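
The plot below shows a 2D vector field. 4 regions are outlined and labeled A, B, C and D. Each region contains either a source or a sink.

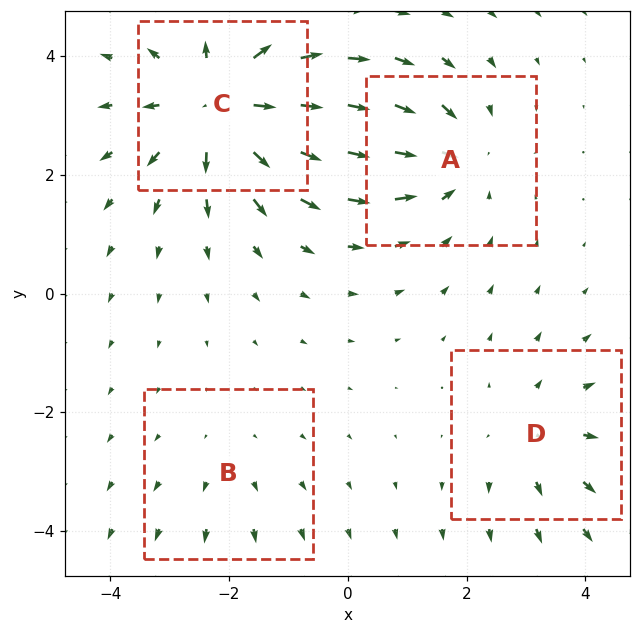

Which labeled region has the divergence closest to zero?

B

Divergence at each region's feature centre — A: about -4, B: about +2, C: about +6, D: about +3. Region B is closest to zero.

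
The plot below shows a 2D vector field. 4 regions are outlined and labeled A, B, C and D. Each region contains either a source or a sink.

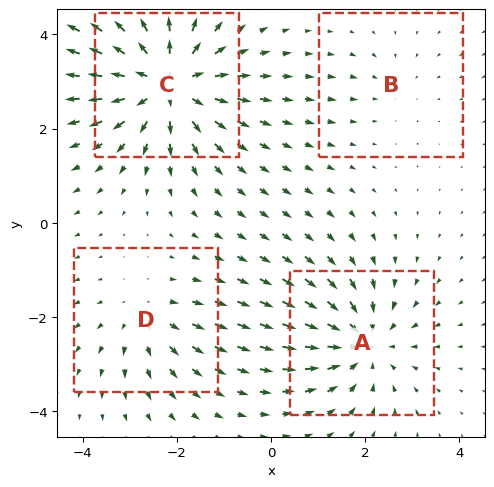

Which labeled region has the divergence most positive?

C

Divergence at each region's feature centre — A: about -5, B: about -2, C: about +7, D: about +3. Region C is most positive.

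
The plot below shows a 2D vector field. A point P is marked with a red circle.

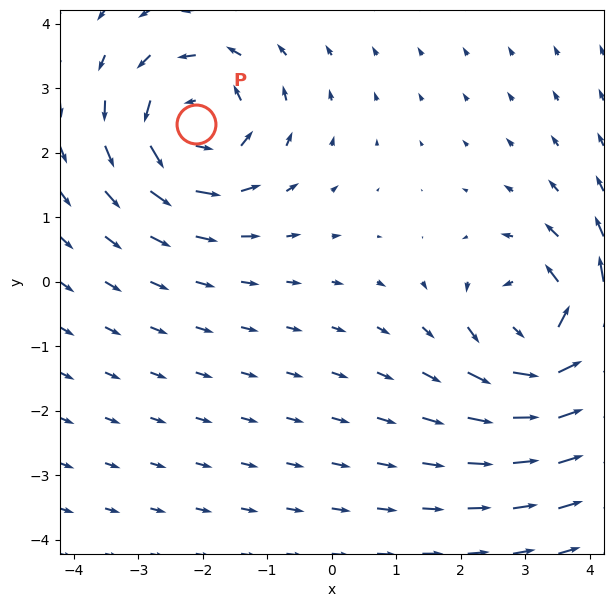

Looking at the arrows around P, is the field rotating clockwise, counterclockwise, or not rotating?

Near P at (-2.1, 2.5) the arrows circulate counterclockwise. The curl (z-component) there is about +4; positive curl means counterclockwise rotation.

counterclockwise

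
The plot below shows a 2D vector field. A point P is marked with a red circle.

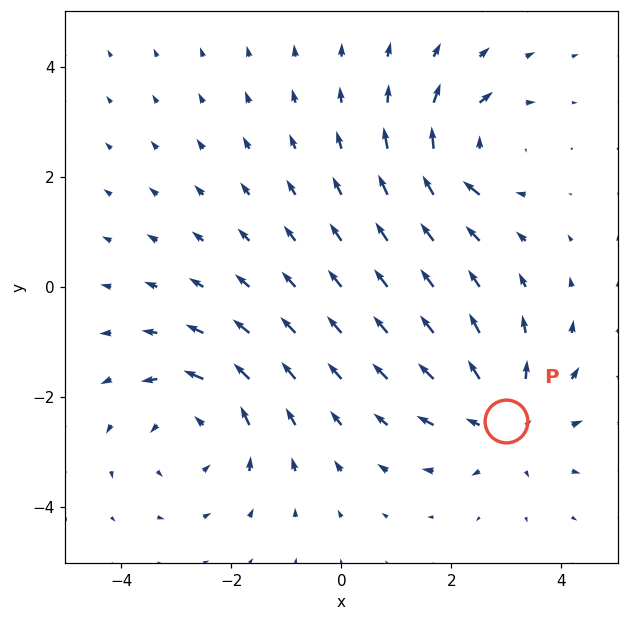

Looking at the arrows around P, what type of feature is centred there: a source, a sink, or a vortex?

source

At P (3.0, -2.4) the arrows spread outward. Divergence about +4, curl ≈0 — positive divergence with near-zero curl is a source.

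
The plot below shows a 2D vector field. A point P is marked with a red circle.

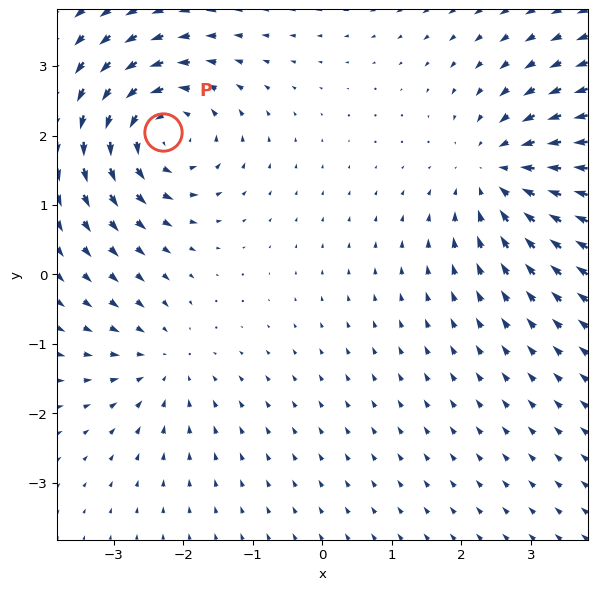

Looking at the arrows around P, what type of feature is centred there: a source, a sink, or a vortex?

vortex

At P (-2.3, 2.0) the arrows circulate counterclockwise. Divergence ≈0, curl about +6 — near-zero divergence with nonzero curl is a vortex.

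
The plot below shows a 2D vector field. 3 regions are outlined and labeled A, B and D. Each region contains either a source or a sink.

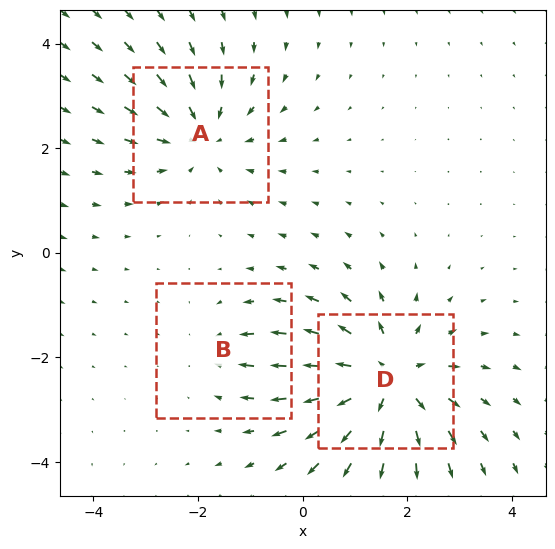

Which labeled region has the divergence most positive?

D

Divergence at each region's feature centre — A: about -3, B: about -2, D: about +5. Region D is most positive.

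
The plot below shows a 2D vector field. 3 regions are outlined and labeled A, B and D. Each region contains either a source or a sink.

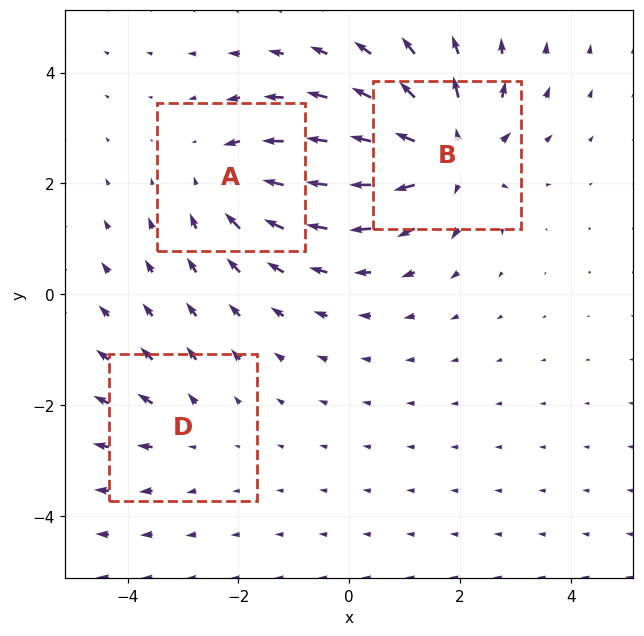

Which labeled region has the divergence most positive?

B

Divergence at each region's feature centre — A: about -3, B: about +5, D: about +2. Region B is most positive.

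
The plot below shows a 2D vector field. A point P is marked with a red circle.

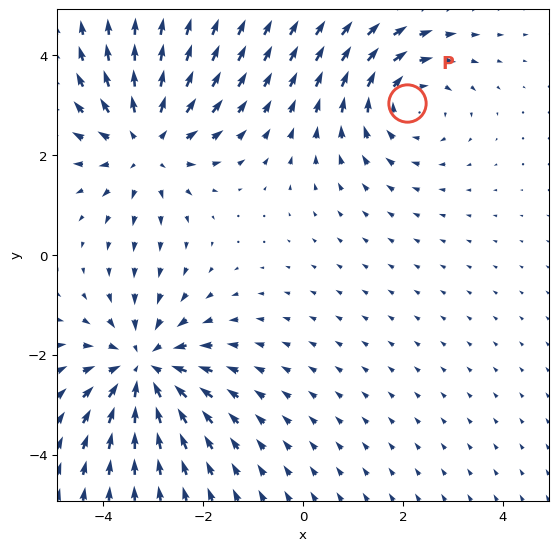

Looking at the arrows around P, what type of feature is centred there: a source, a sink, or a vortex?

At P (2.1, 3.0) the arrows circulate clockwise. Divergence ≈0, curl about -3 — near-zero divergence with nonzero curl is a vortex.

vortex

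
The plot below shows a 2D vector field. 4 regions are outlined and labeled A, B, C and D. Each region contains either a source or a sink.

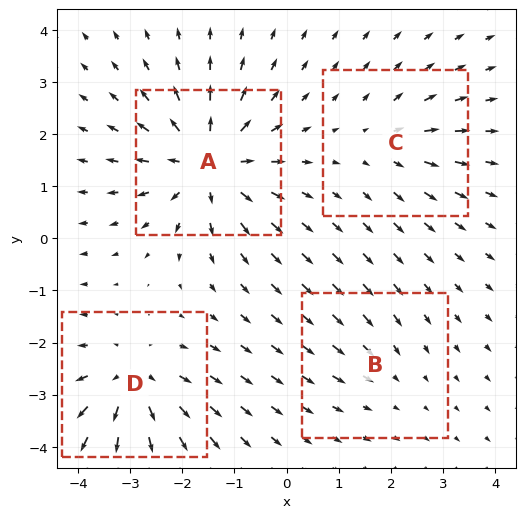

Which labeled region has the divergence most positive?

Divergence at each region's feature centre — A: about +7, B: about -2, C: about +3, D: about +5. Region A is most positive.

A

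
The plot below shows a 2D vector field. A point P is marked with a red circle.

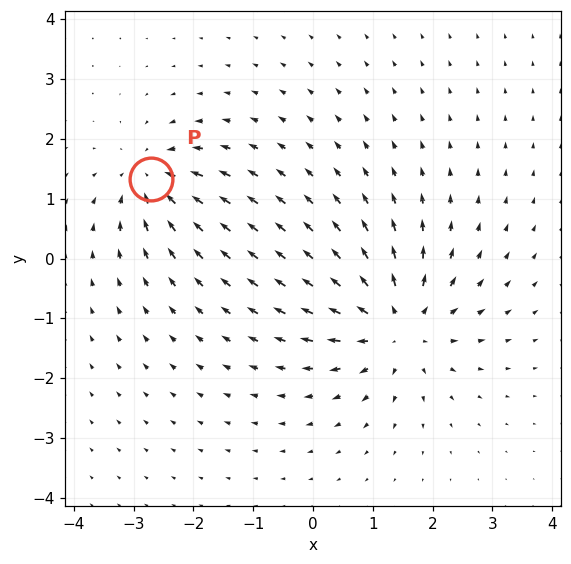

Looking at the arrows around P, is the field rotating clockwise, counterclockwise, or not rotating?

Near P at (-2.7, 1.3) the arrows show no circulation. The curl there is ≈0.

not rotating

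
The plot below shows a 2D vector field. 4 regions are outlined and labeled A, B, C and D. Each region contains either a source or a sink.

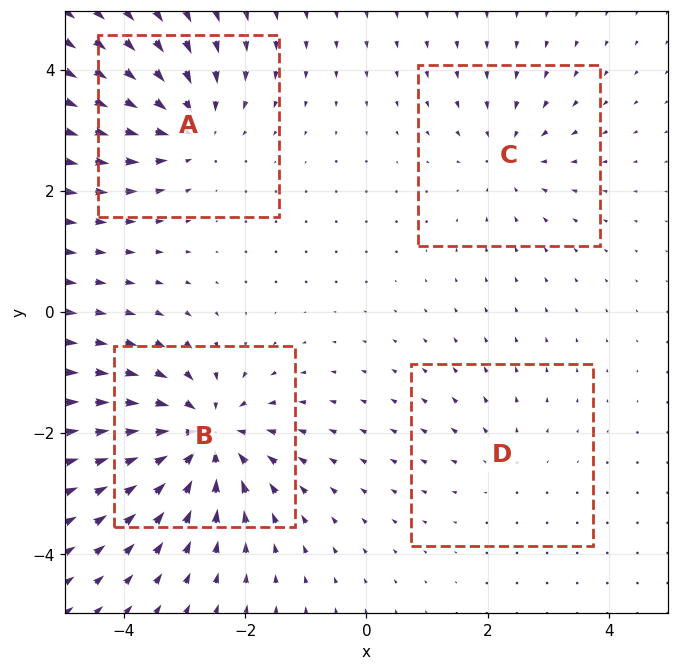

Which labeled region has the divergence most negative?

Divergence at each region's feature centre — A: about -5, B: about -7, C: about -4, D: about +2. Region B is most negative.

B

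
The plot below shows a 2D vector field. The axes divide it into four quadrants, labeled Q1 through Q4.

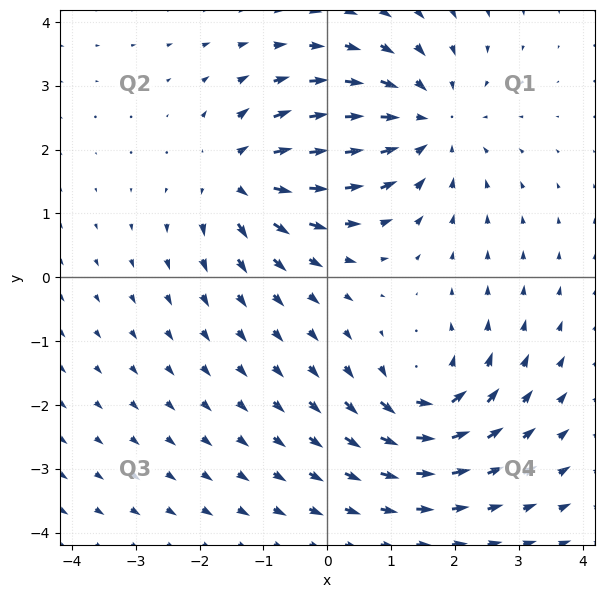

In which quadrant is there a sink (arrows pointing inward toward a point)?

The sink sits at approximately (1.5, 2.4), which lies in quadrant Q1. The divergence there is about -4, negative as expected for a sink.

Q1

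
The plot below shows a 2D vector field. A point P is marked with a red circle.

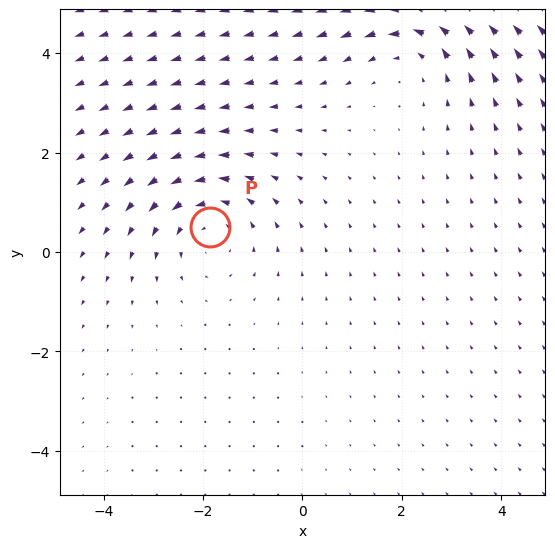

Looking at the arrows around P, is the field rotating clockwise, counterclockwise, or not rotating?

counterclockwise

Near P at (-1.9, 0.5) the arrows circulate counterclockwise. The curl (z-component) there is about +3; positive curl means counterclockwise rotation.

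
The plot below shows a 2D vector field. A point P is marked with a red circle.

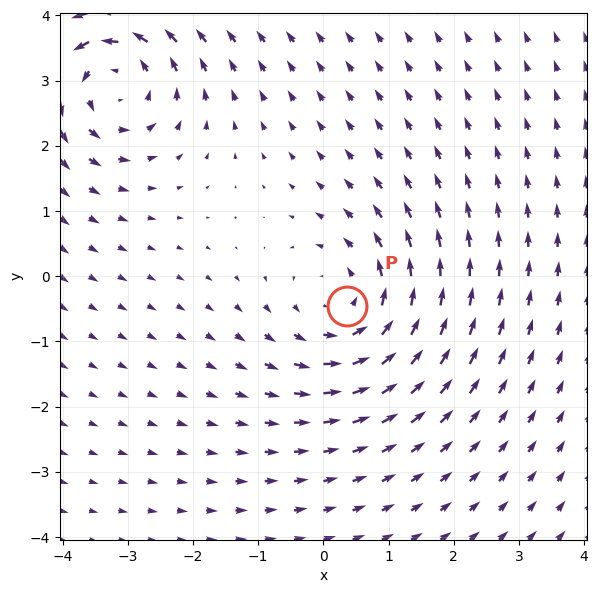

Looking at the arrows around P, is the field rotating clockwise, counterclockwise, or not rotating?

Near P at (0.4, -0.5) the arrows circulate counterclockwise. The curl (z-component) there is about +4; positive curl means counterclockwise rotation.

counterclockwise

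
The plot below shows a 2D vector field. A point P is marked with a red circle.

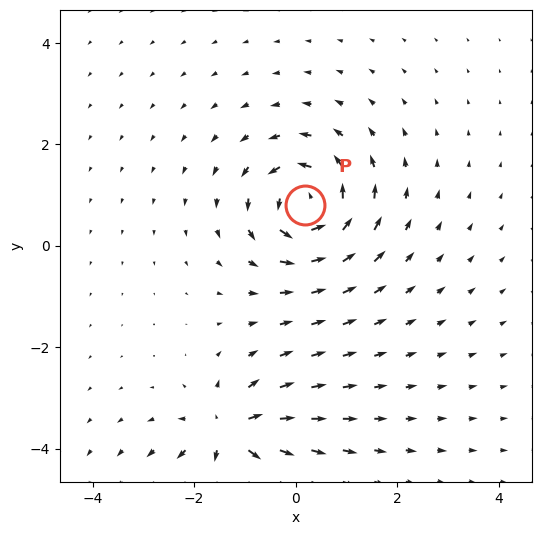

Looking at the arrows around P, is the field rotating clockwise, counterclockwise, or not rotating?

counterclockwise

Near P at (0.2, 0.8) the arrows circulate counterclockwise. The curl (z-component) there is about +7; positive curl means counterclockwise rotation.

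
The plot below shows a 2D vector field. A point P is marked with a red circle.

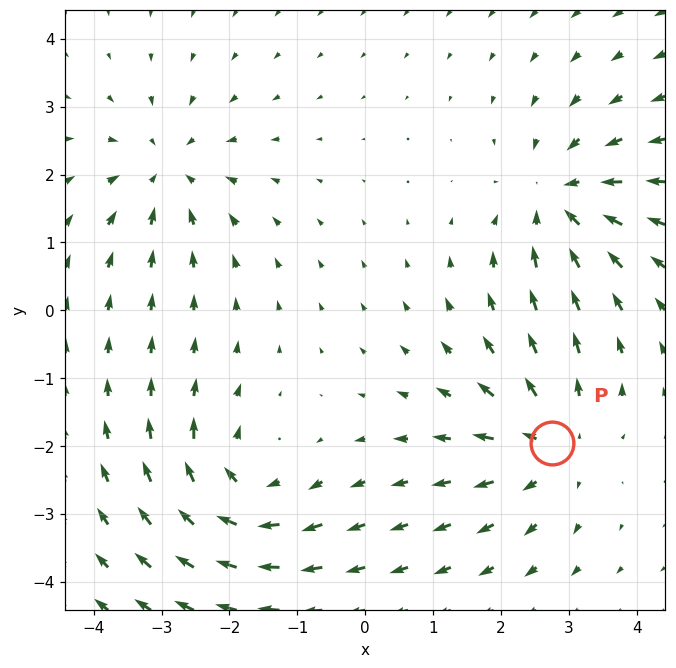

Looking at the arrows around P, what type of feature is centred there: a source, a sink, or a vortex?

source

At P (2.7, -2.0) the arrows spread outward. Divergence about +3, curl ≈0 — positive divergence with near-zero curl is a source.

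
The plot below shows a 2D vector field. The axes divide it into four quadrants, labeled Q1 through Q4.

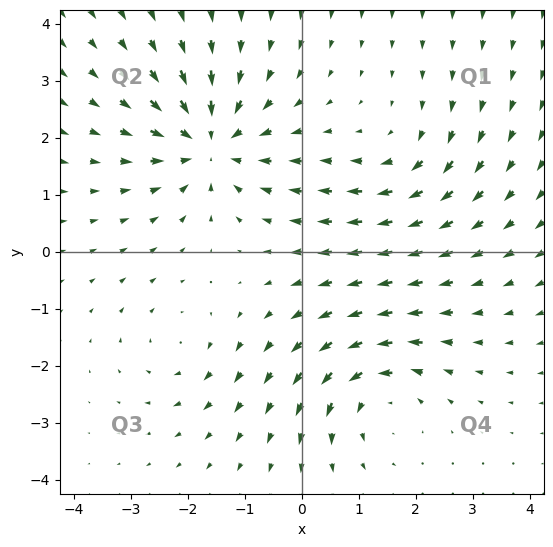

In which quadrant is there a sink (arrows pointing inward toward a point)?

The sink sits at approximately (-1.6, 1.9), which lies in quadrant Q2. The divergence there is about -5, negative as expected for a sink.

Q2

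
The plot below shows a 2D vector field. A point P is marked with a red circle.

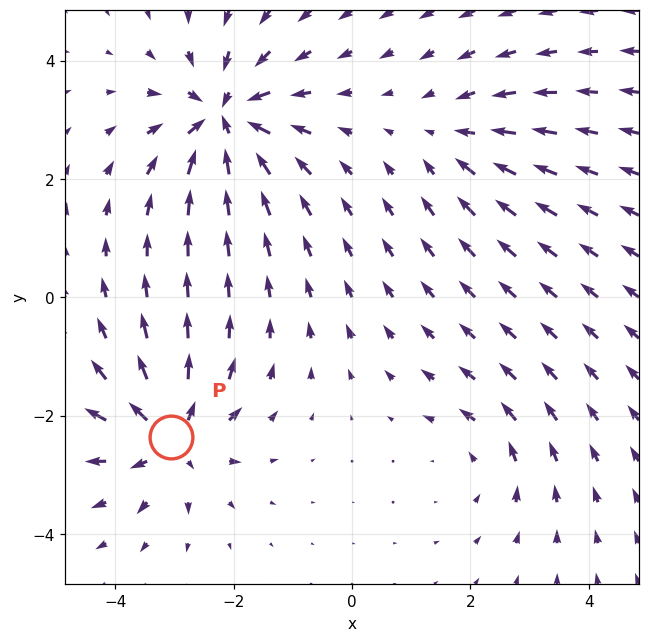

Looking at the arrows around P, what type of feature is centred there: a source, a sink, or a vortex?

source

At P (-3.1, -2.4) the arrows spread outward. Divergence about +6, curl ≈0 — positive divergence with near-zero curl is a source.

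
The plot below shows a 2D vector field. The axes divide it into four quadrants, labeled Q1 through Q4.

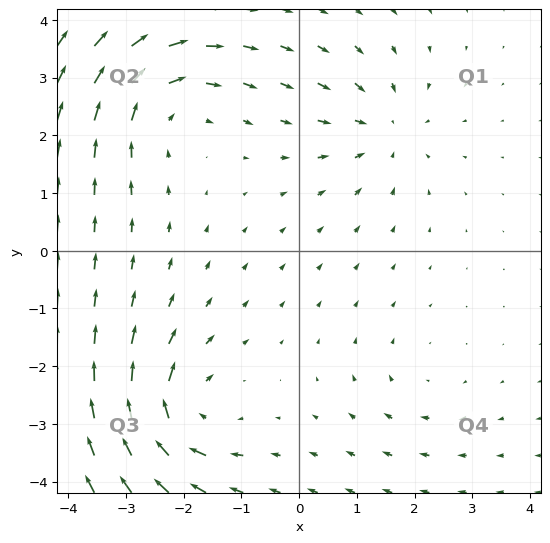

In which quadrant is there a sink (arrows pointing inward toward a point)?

Q1

The sink sits at approximately (1.5, 2.1), which lies in quadrant Q1. The divergence there is about -4, negative as expected for a sink.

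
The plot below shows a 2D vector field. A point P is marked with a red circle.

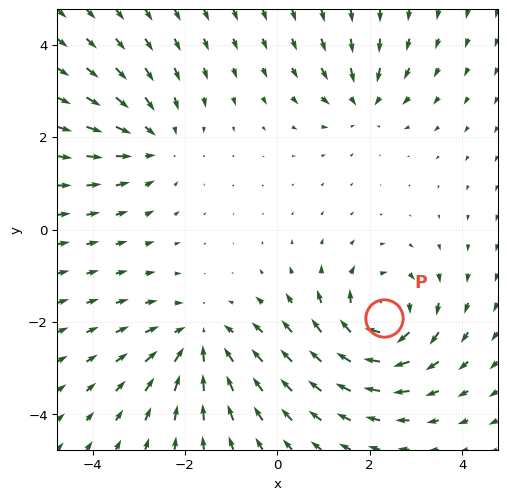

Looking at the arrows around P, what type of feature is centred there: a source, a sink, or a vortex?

At P (2.3, -1.9) the arrows circulate clockwise. Divergence ≈0, curl about -6 — near-zero divergence with nonzero curl is a vortex.

vortex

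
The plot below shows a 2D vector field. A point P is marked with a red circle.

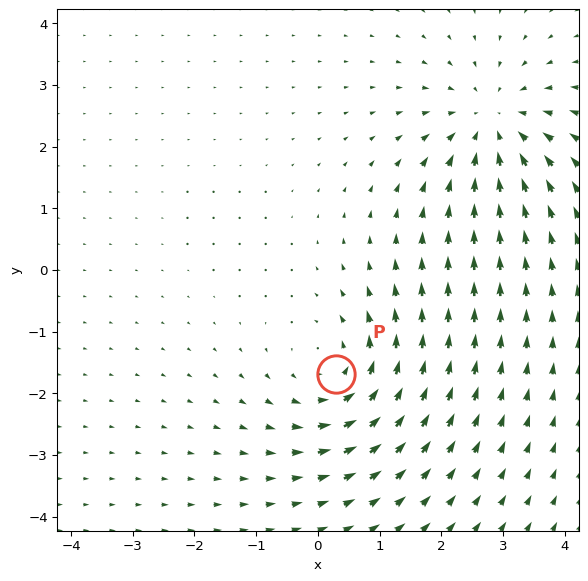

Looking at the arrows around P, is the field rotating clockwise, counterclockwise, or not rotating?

Near P at (0.3, -1.7) the arrows circulate counterclockwise. The curl (z-component) there is about +4; positive curl means counterclockwise rotation.

counterclockwise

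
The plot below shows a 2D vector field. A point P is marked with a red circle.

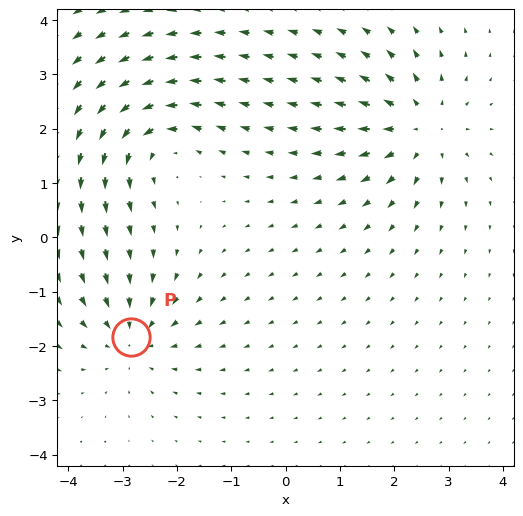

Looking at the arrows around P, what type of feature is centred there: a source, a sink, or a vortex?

At P (-2.8, -1.8) the arrows converge inward. Divergence about -4, curl ≈0 — negative divergence with near-zero curl is a sink.

sink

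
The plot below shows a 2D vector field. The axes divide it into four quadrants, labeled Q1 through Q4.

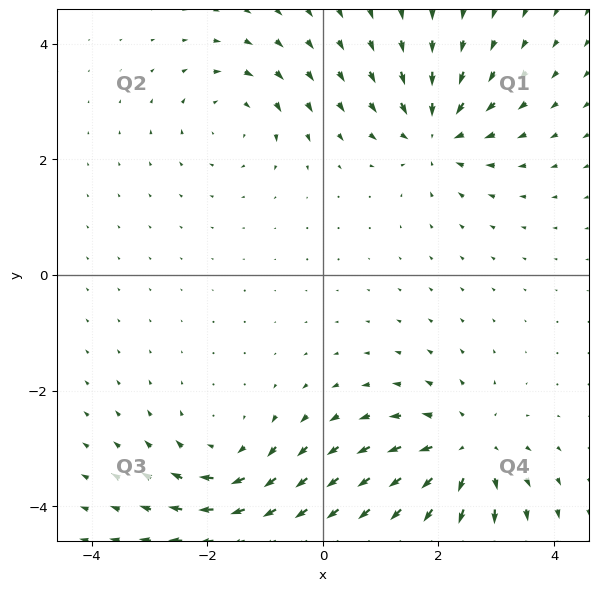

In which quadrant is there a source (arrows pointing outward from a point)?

Q4

The source sits at approximately (2.5, -3.1), which lies in quadrant Q4. The divergence there is about +4, positive as expected for a source.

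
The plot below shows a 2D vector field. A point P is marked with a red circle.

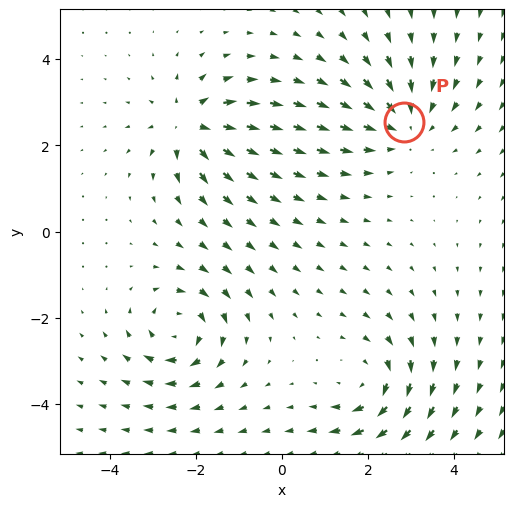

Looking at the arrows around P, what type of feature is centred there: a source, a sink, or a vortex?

sink

At P (2.8, 2.5) the arrows converge inward. Divergence about -3, curl ≈0 — negative divergence with near-zero curl is a sink.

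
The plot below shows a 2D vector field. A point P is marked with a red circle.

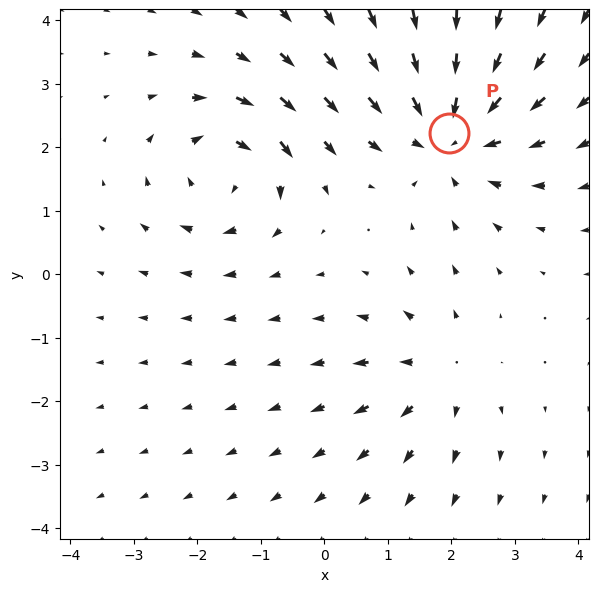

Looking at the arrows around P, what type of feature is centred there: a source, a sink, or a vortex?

At P (2.0, 2.2) the arrows converge inward. Divergence about -4, curl ≈0 — negative divergence with near-zero curl is a sink.

sink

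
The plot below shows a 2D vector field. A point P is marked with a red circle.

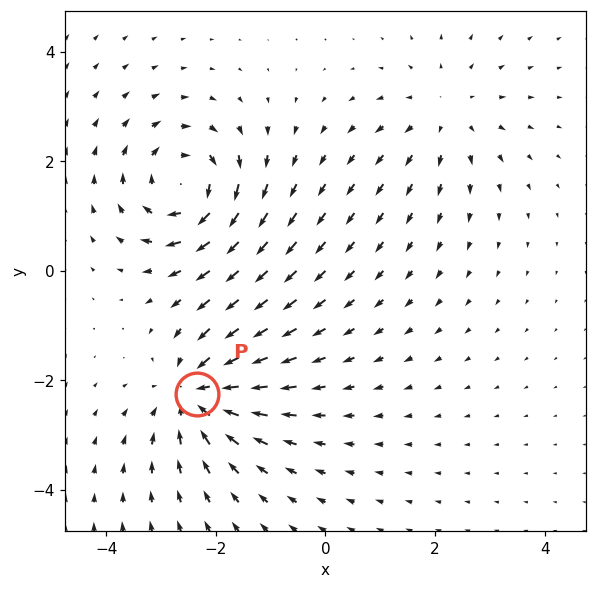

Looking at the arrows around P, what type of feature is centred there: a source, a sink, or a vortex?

sink

At P (-2.3, -2.2) the arrows converge inward. Divergence about -4, curl ≈0 — negative divergence with near-zero curl is a sink.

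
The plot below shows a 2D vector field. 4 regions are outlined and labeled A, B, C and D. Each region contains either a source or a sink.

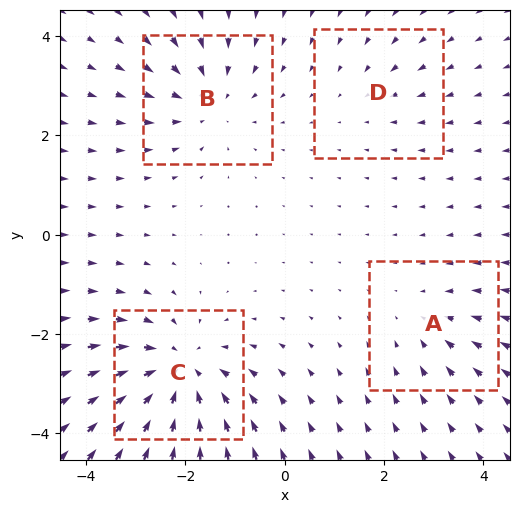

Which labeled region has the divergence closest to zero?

D

Divergence at each region's feature centre — A: about -3, B: about -4, C: about -6, D: about -2. Region D is closest to zero.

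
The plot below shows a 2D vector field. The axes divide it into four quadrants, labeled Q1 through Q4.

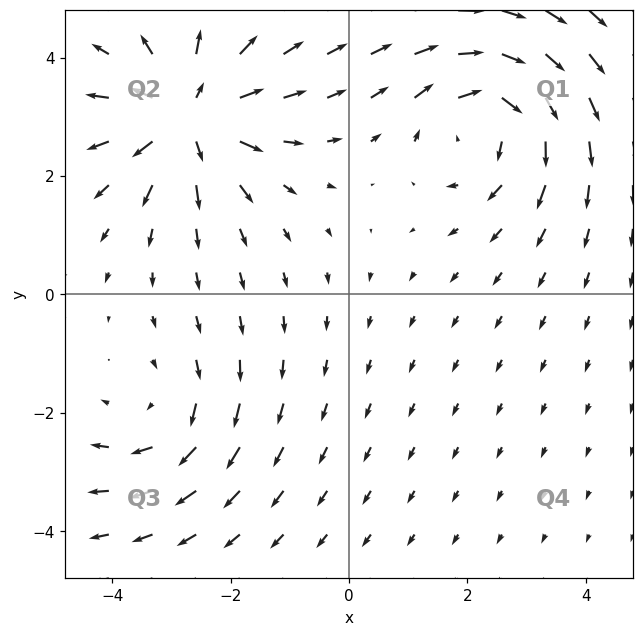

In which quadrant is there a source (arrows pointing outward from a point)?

Q2

The source sits at approximately (-2.7, 3.0), which lies in quadrant Q2. The divergence there is about +5, positive as expected for a source.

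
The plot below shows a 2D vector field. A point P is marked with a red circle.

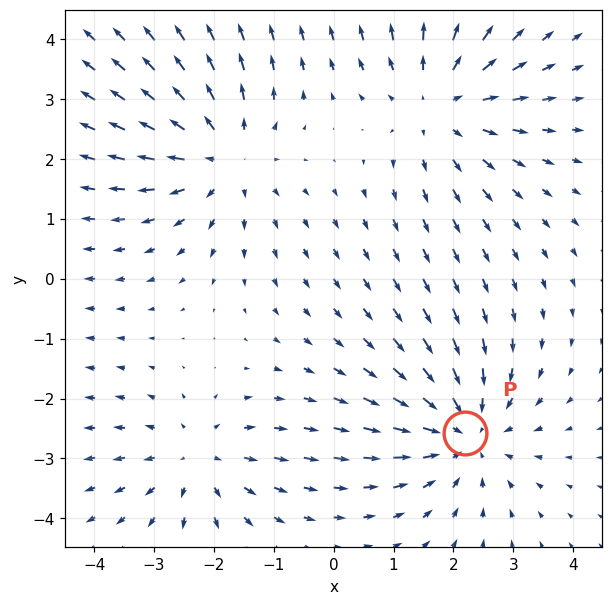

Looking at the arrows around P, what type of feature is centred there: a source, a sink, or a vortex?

At P (2.2, -2.6) the arrows converge inward. Divergence about -5, curl ≈0 — negative divergence with near-zero curl is a sink.

sink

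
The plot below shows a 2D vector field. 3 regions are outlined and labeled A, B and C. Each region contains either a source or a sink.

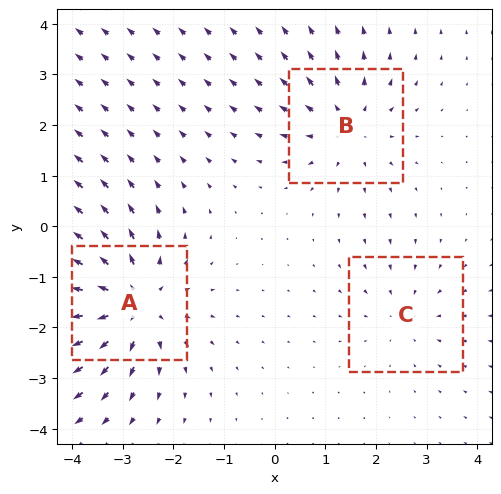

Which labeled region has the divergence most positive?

A

Divergence at each region's feature centre — A: about +5, B: about +3, C: about -2. Region A is most positive.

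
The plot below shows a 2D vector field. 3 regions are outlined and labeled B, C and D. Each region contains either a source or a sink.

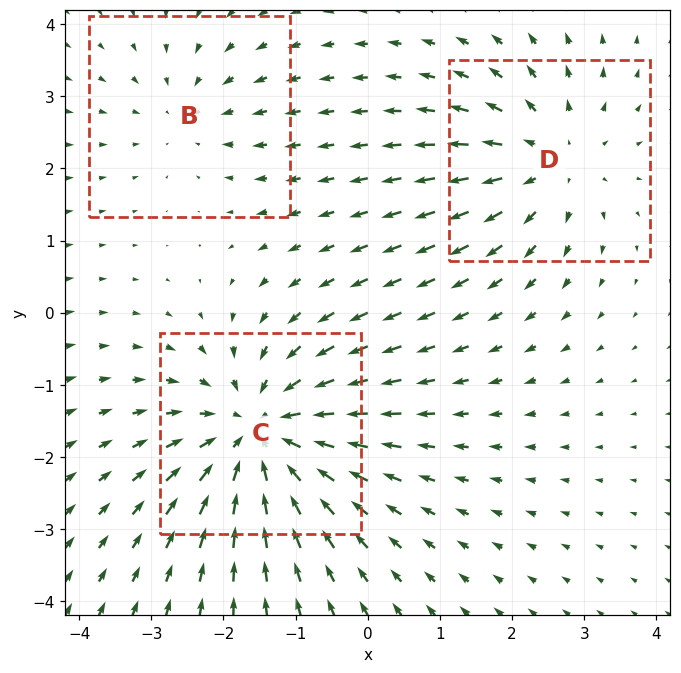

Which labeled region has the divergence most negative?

C

Divergence at each region's feature centre — B: about -2, C: about -4, D: about +3. Region C is most negative.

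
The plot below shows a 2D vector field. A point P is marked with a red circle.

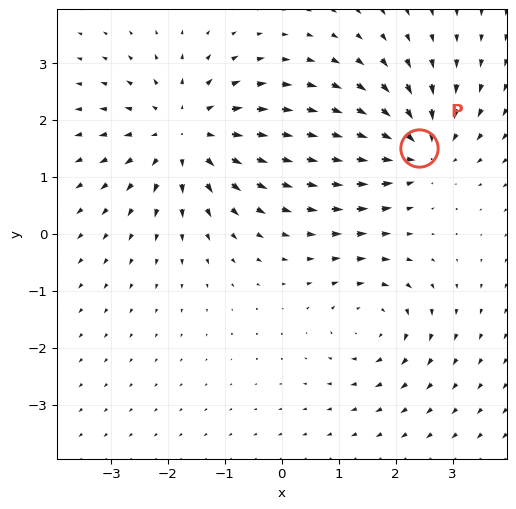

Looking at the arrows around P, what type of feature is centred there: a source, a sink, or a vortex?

sink

At P (2.4, 1.5) the arrows converge inward. Divergence about -4, curl ≈0 — negative divergence with near-zero curl is a sink.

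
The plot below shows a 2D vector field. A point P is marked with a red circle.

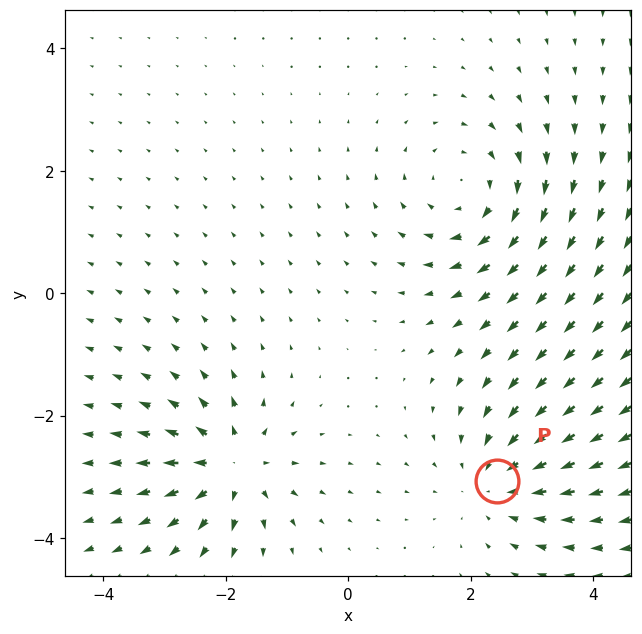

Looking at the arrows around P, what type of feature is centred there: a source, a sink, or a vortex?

sink

At P (2.4, -3.1) the arrows converge inward. Divergence about -3, curl ≈0 — negative divergence with near-zero curl is a sink.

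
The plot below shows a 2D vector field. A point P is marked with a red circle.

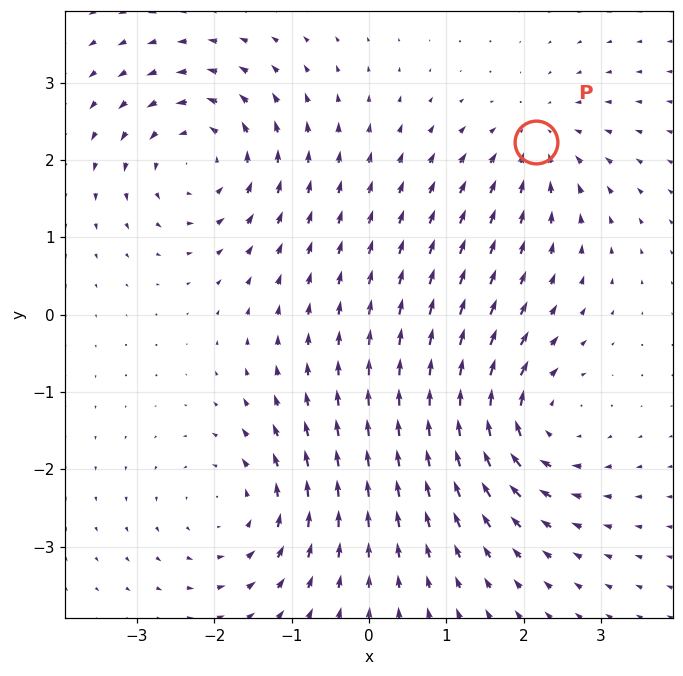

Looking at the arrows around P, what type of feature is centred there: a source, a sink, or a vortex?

sink

At P (2.2, 2.2) the arrows converge inward. Divergence about -4, curl ≈0 — negative divergence with near-zero curl is a sink.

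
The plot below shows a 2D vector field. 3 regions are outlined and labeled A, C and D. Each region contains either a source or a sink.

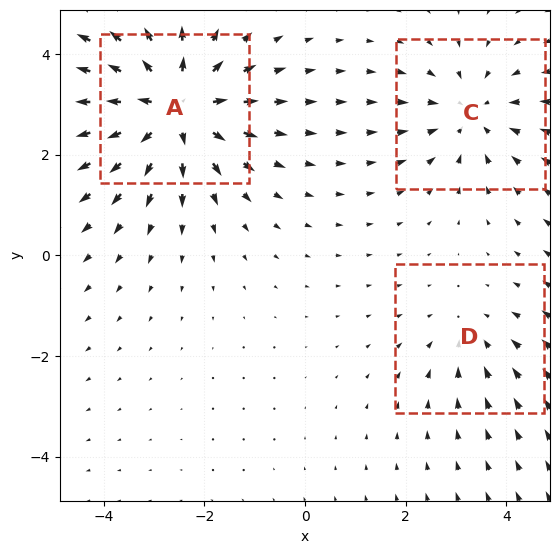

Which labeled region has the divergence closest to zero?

Divergence at each region's feature centre — A: about +4, C: about -3, D: about -2. Region D is closest to zero.

D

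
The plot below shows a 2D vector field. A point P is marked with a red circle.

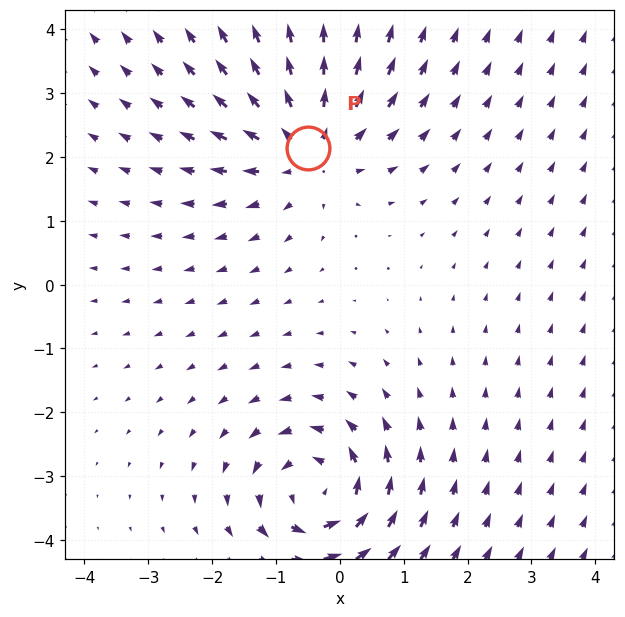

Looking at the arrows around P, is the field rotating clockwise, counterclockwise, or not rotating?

Near P at (-0.5, 2.1) the arrows show no circulation. The curl there is ≈0.

not rotating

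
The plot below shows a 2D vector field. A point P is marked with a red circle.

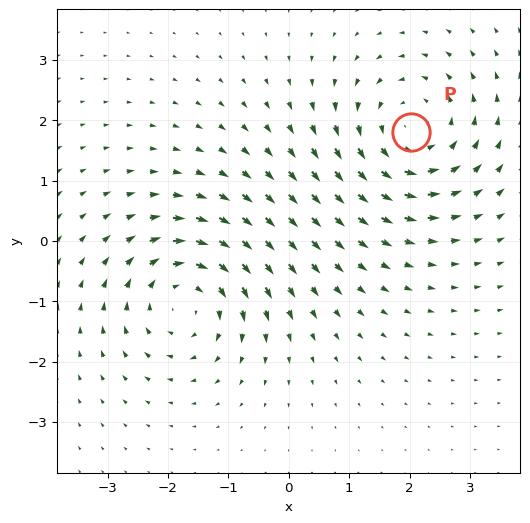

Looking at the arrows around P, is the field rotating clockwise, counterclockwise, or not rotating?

counterclockwise

Near P at (2.0, 1.8) the arrows circulate counterclockwise. The curl (z-component) there is about +4; positive curl means counterclockwise rotation.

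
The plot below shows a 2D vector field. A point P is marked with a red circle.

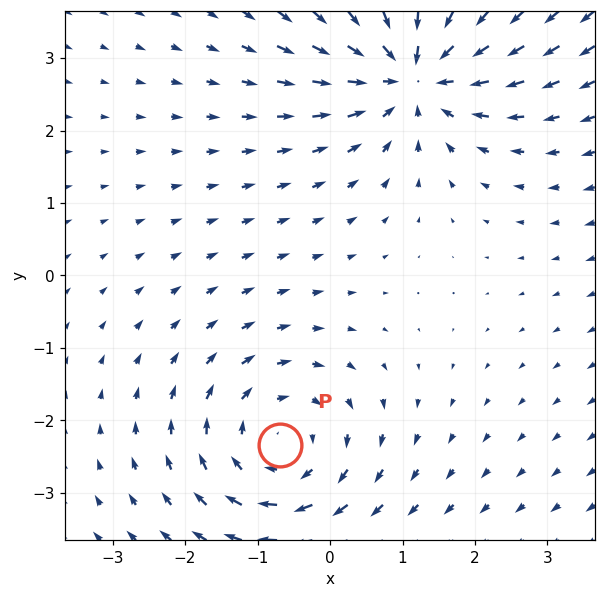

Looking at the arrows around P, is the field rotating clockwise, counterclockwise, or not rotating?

Near P at (-0.7, -2.3) the arrows circulate clockwise. The curl (z-component) there is about -3; negative curl means clockwise rotation.

clockwise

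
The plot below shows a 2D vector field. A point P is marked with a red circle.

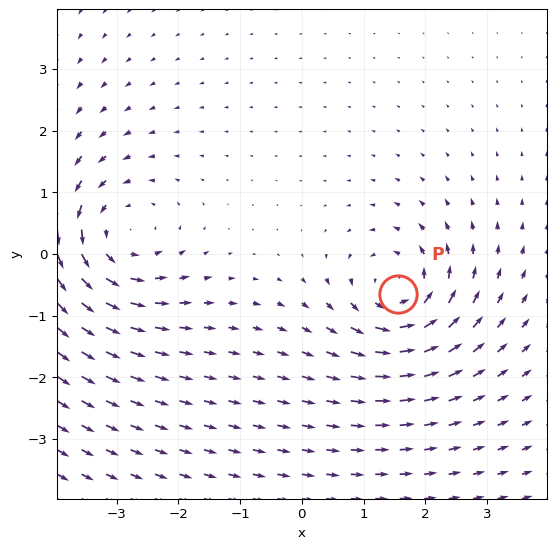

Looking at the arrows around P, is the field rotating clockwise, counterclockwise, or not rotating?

counterclockwise

Near P at (1.6, -0.6) the arrows circulate counterclockwise. The curl (z-component) there is about +4; positive curl means counterclockwise rotation.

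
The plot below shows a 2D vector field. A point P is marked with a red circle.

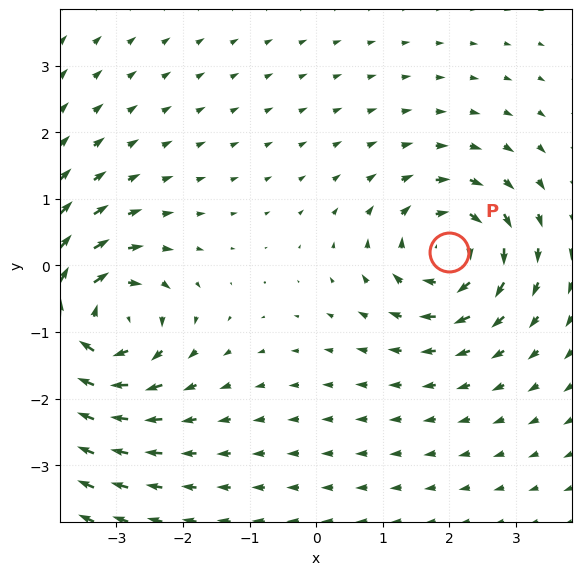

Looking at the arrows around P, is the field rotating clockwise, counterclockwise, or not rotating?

Near P at (2.0, 0.2) the arrows circulate clockwise. The curl (z-component) there is about -5; negative curl means clockwise rotation.

clockwise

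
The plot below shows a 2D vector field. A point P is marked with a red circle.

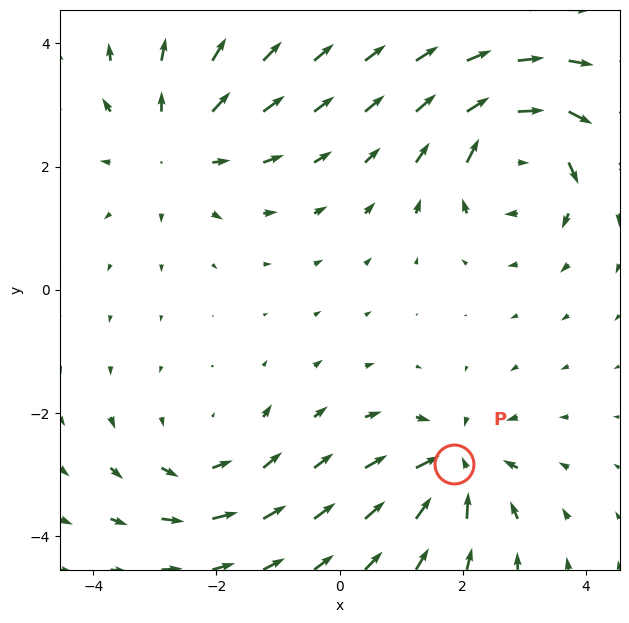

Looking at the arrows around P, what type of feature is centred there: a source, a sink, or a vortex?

sink

At P (1.9, -2.8) the arrows converge inward. Divergence about -5, curl ≈0 — negative divergence with near-zero curl is a sink.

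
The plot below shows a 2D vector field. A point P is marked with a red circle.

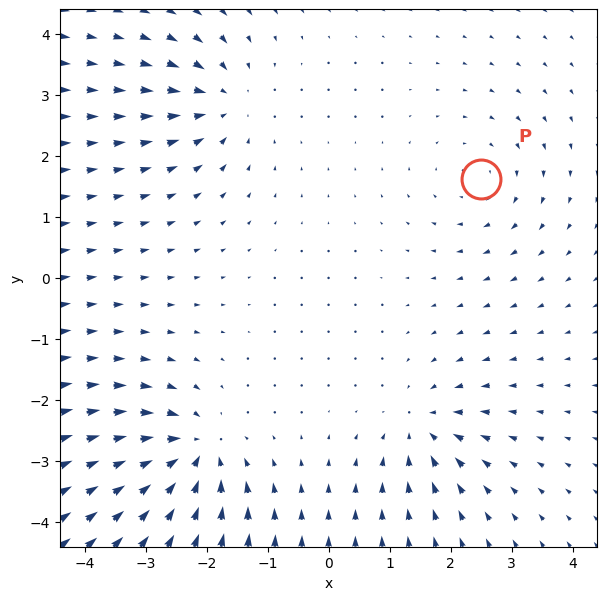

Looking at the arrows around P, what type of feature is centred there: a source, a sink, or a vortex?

At P (2.5, 1.6) the arrows circulate clockwise. Divergence ≈0, curl about -3 — near-zero divergence with nonzero curl is a vortex.

vortex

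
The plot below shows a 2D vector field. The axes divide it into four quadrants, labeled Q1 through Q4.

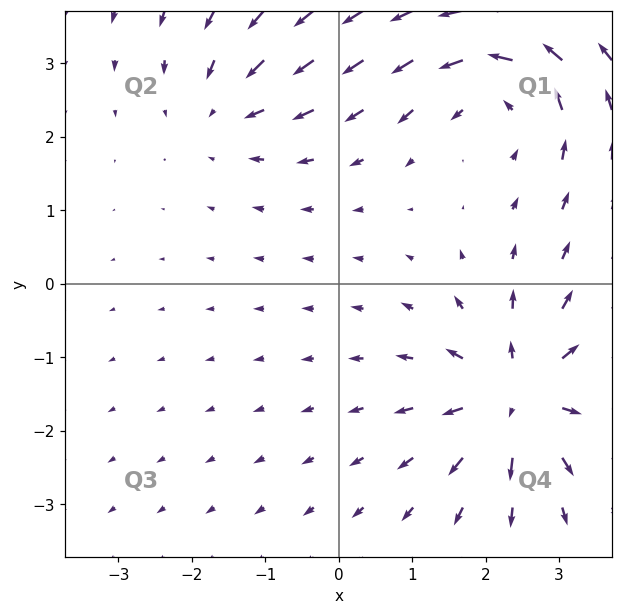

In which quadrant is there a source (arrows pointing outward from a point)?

The source sits at approximately (2.4, -1.5), which lies in quadrant Q4. The divergence there is about +6, positive as expected for a source.

Q4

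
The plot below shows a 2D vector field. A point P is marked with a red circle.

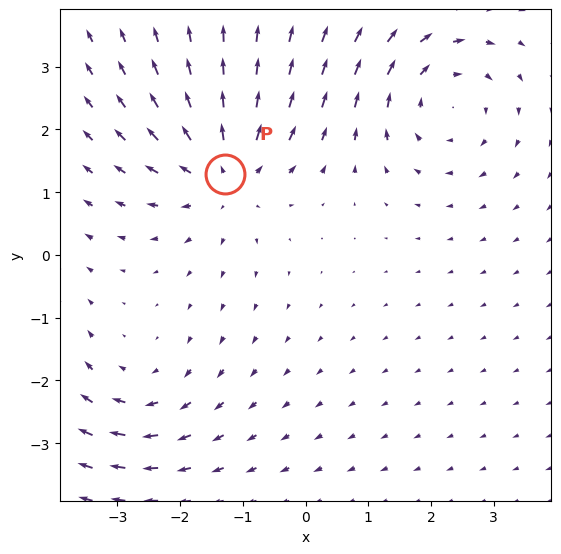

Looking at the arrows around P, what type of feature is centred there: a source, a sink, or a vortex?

source

At P (-1.3, 1.3) the arrows spread outward. Divergence about +5, curl ≈0 — positive divergence with near-zero curl is a source.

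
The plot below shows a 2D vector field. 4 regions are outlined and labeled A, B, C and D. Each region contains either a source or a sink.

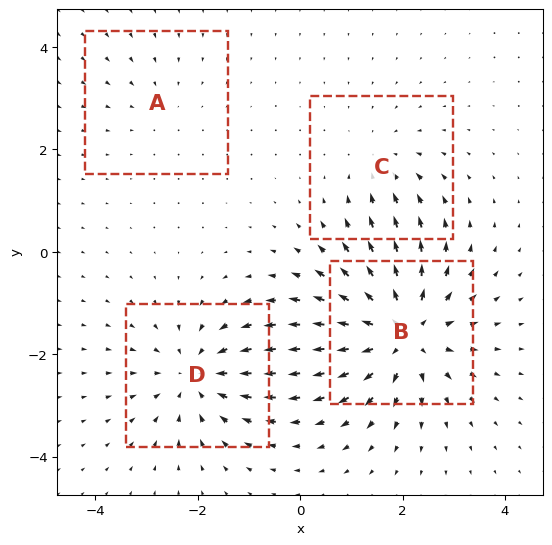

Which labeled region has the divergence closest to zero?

A

Divergence at each region's feature centre — A: about -2, B: about +7, C: about -3, D: about -5. Region A is closest to zero.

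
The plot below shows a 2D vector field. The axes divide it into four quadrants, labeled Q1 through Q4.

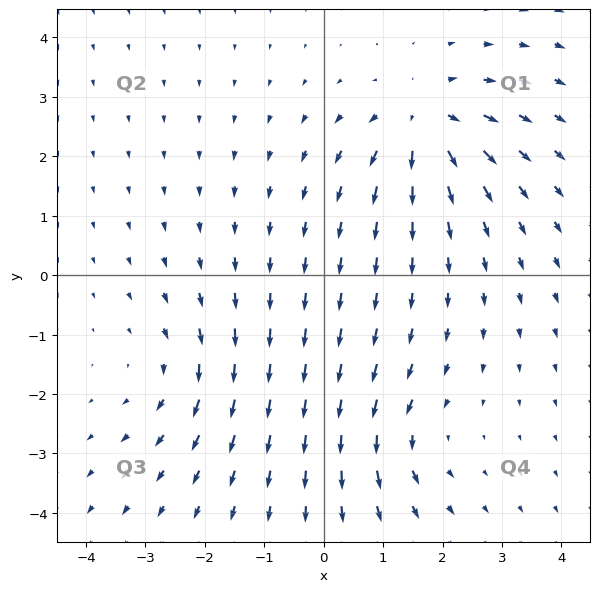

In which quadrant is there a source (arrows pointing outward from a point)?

The source sits at approximately (1.7, 2.6), which lies in quadrant Q1. The divergence there is about +5, positive as expected for a source.

Q1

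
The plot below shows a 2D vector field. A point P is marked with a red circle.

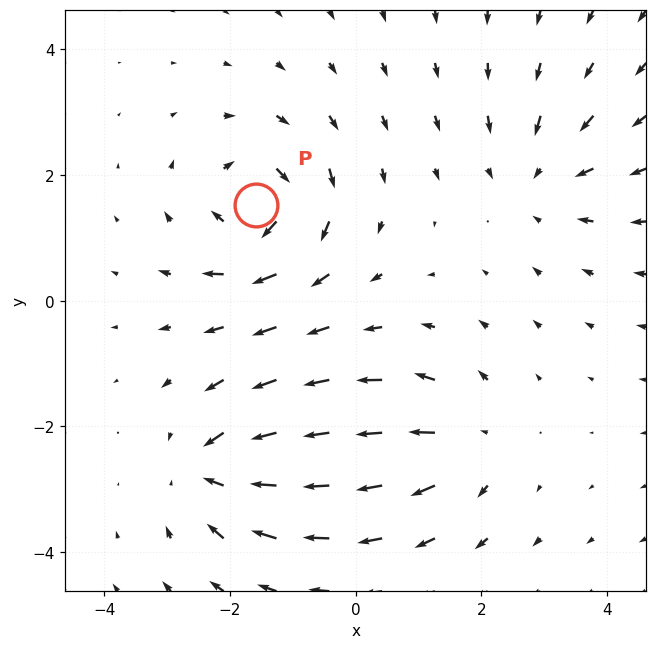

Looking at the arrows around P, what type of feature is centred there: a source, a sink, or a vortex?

vortex

At P (-1.6, 1.5) the arrows circulate clockwise. Divergence ≈0, curl about -6 — near-zero divergence with nonzero curl is a vortex.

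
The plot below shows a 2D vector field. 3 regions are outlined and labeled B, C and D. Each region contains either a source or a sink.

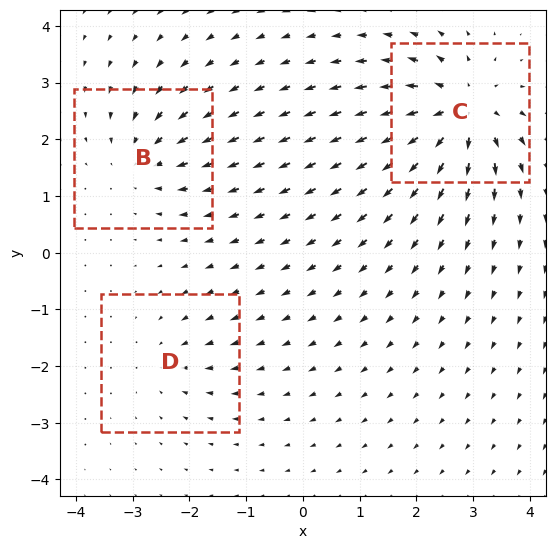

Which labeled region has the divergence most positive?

C

Divergence at each region's feature centre — B: about -3, C: about +6, D: about -2. Region C is most positive.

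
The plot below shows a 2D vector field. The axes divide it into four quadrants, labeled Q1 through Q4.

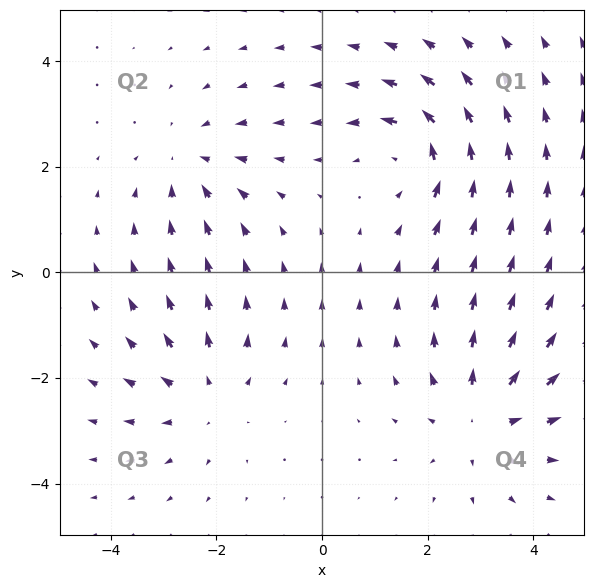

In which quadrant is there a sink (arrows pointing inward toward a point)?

Q2

The sink sits at approximately (-2.5, 2.1), which lies in quadrant Q2. The divergence there is about -3, negative as expected for a sink.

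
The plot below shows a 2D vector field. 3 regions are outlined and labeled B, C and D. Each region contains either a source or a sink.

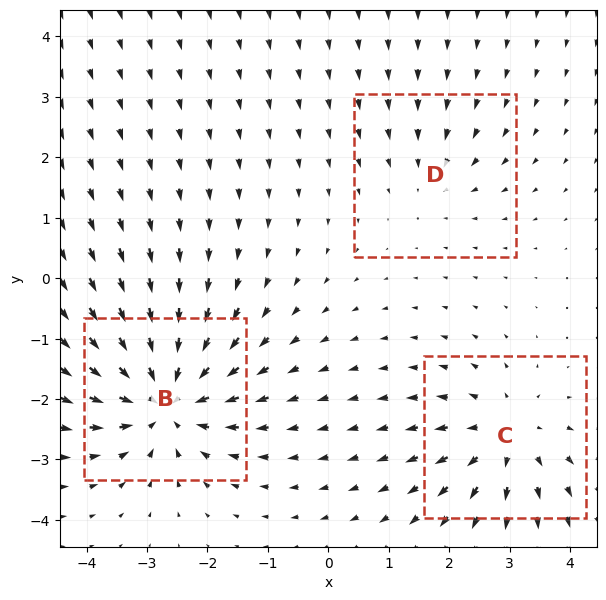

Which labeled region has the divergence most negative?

B

Divergence at each region's feature centre — B: about -5, C: about +4, D: about -2. Region B is most negative.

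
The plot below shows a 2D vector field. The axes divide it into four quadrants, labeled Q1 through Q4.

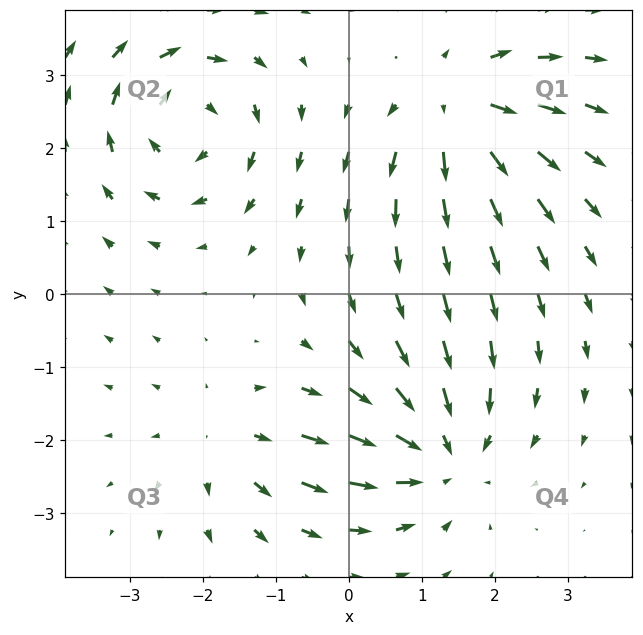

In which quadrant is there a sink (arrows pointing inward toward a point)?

Q4

The sink sits at approximately (1.2, -2.2), which lies in quadrant Q4. The divergence there is about -5, negative as expected for a sink.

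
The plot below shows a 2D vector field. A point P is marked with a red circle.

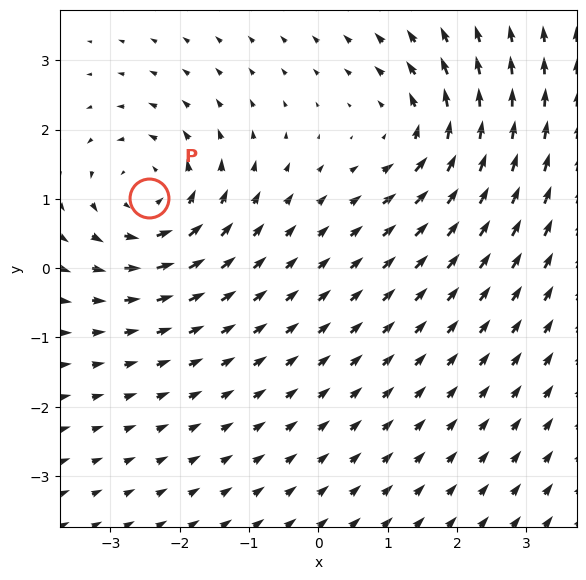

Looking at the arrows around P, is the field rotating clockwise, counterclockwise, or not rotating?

Near P at (-2.5, 1.0) the arrows circulate counterclockwise. The curl (z-component) there is about +4; positive curl means counterclockwise rotation.

counterclockwise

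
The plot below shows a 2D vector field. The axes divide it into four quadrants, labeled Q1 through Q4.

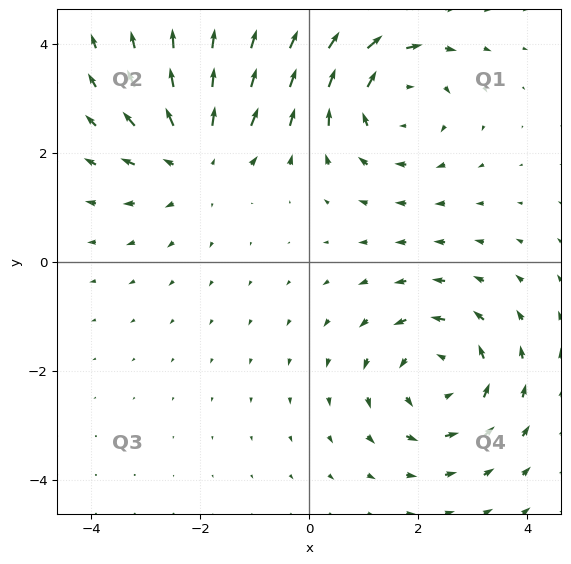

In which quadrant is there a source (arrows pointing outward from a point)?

The source sits at approximately (-2.1, 1.9), which lies in quadrant Q2. The divergence there is about +3, positive as expected for a source.

Q2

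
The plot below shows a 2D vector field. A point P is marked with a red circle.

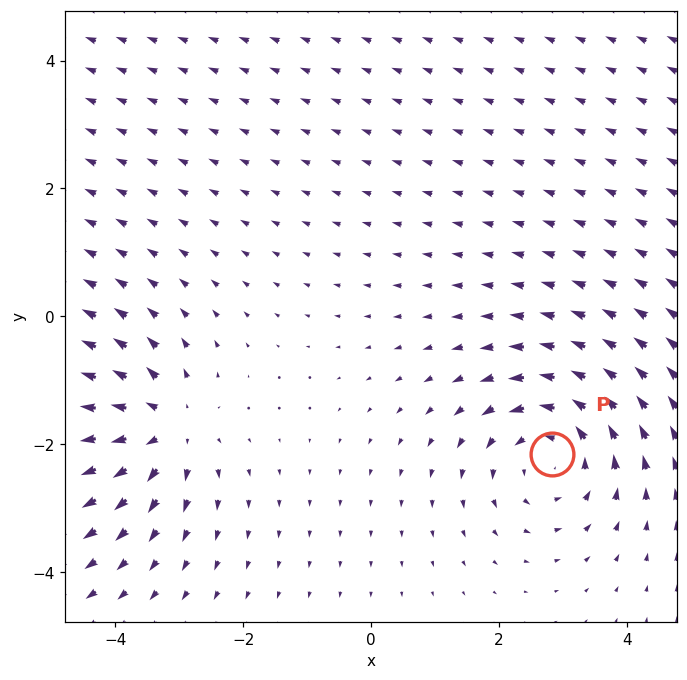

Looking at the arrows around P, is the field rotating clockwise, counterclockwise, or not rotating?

counterclockwise

Near P at (2.8, -2.1) the arrows circulate counterclockwise. The curl (z-component) there is about +4; positive curl means counterclockwise rotation.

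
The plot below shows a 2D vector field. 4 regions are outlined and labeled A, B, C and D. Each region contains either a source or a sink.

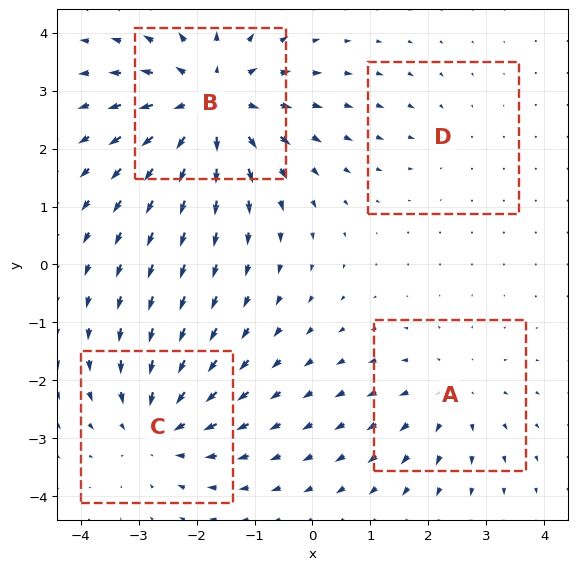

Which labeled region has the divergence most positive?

Divergence at each region's feature centre — A: about +3, B: about +6, C: about -4, D: about -2. Region B is most positive.

B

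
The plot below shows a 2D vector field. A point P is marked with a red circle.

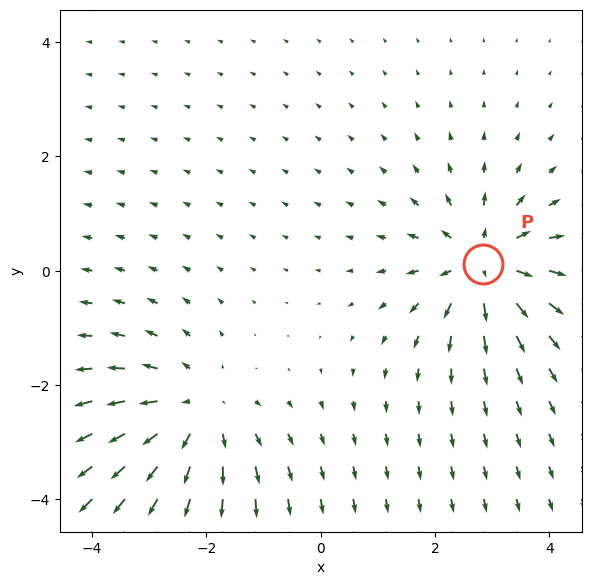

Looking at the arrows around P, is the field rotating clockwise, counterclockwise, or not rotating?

not rotating

Near P at (2.8, 0.1) the arrows show no circulation. The curl there is ≈0.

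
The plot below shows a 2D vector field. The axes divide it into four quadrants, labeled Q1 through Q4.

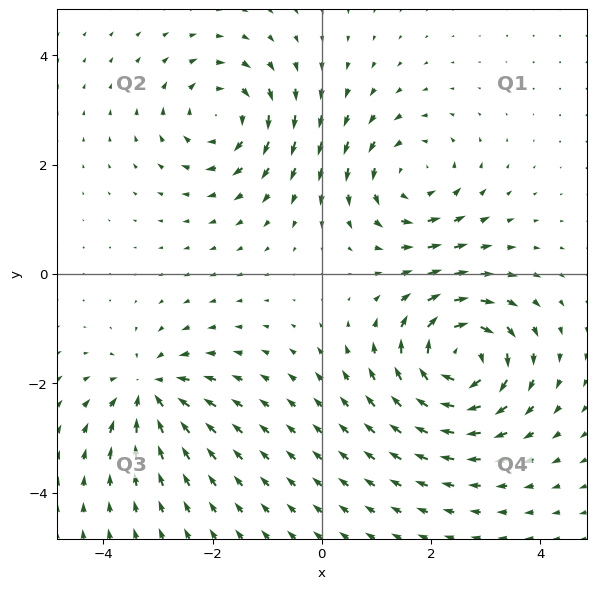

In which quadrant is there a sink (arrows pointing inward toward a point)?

Q3

The sink sits at approximately (-3.1, -2.1), which lies in quadrant Q3. The divergence there is about -5, negative as expected for a sink.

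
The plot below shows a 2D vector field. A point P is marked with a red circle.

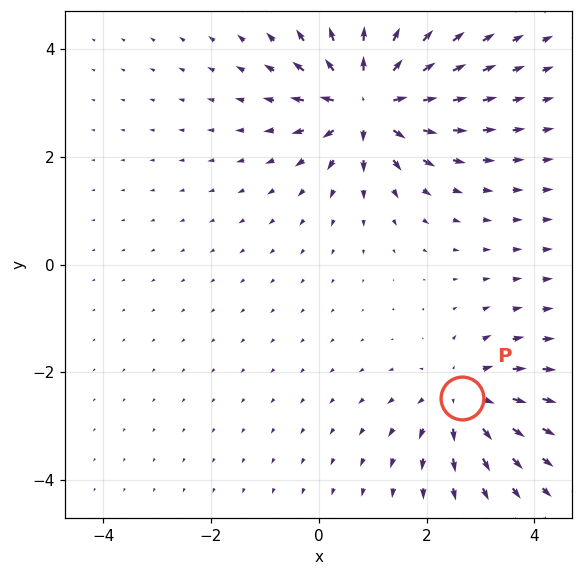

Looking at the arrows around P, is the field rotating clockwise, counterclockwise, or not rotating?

Near P at (2.7, -2.5) the arrows show no circulation. The curl there is ≈0.

not rotating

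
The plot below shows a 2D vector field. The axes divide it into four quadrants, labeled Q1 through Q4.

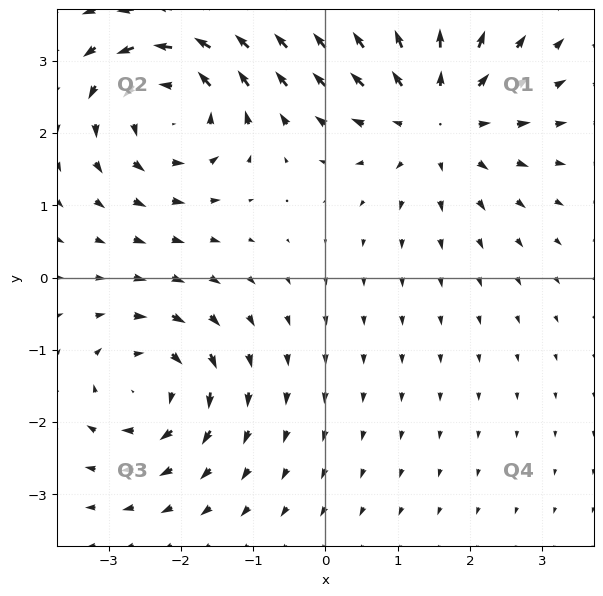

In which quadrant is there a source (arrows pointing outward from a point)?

The source sits at approximately (1.5, 2.2), which lies in quadrant Q1. The divergence there is about +4, positive as expected for a source.

Q1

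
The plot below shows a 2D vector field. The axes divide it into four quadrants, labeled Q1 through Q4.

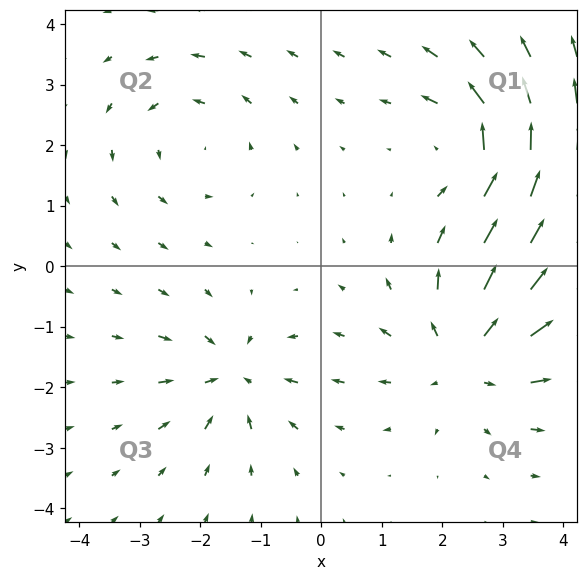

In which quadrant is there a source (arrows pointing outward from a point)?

The source sits at approximately (2.4, -1.5), which lies in quadrant Q4. The divergence there is about +4, positive as expected for a source.

Q4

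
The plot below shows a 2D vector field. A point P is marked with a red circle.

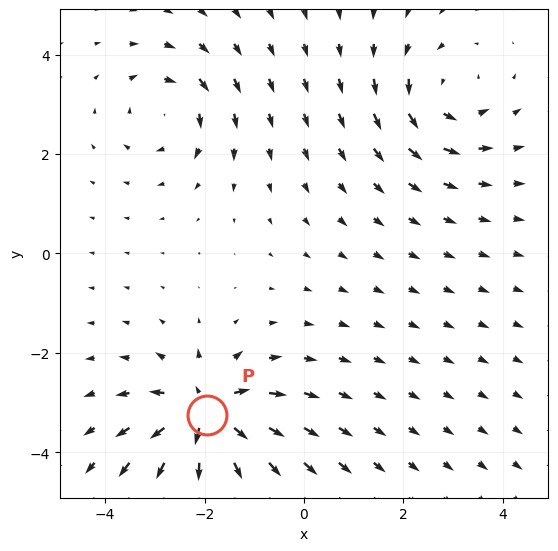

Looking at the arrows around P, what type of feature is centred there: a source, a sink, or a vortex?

source

At P (-2.0, -3.3) the arrows spread outward. Divergence about +6, curl ≈0 — positive divergence with near-zero curl is a source.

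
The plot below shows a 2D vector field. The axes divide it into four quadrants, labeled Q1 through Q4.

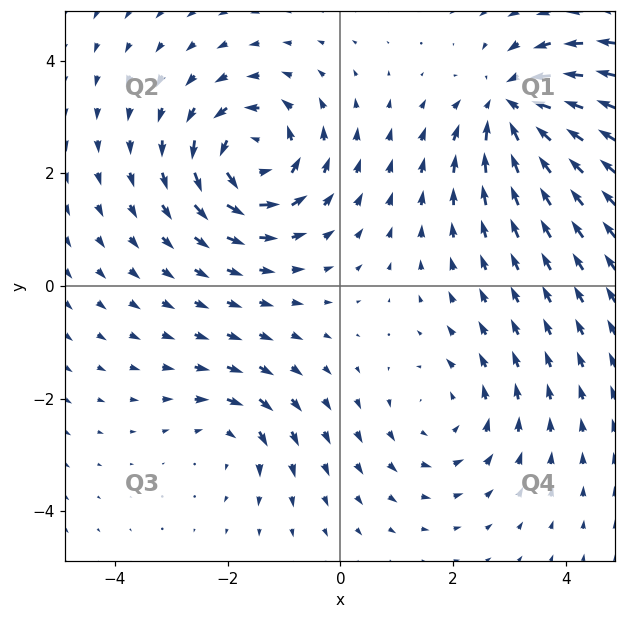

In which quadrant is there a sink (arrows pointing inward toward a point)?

The sink sits at approximately (3.1, 3.2), which lies in quadrant Q1. The divergence there is about -6, negative as expected for a sink.

Q1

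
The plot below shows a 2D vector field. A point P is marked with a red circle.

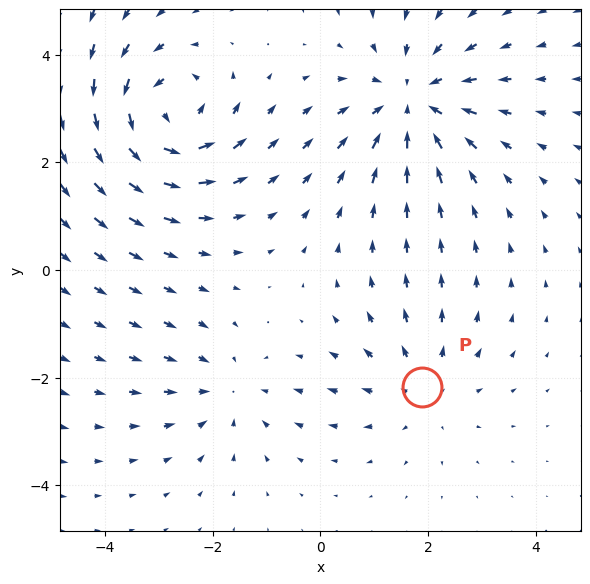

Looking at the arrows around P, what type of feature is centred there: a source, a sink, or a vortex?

At P (1.9, -2.2) the arrows spread outward. Divergence about +2, curl ≈0 — positive divergence with near-zero curl is a source.

source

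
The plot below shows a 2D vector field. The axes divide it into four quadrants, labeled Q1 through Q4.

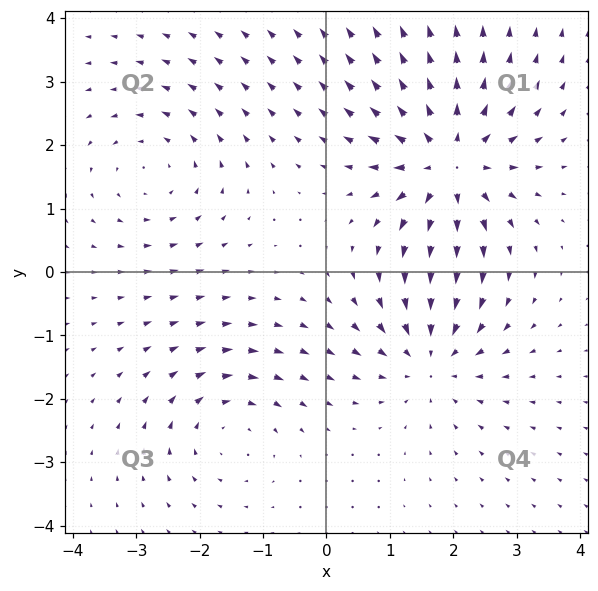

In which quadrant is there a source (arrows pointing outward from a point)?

Q1

The source sits at approximately (1.9, 1.7), which lies in quadrant Q1. The divergence there is about +5, positive as expected for a source.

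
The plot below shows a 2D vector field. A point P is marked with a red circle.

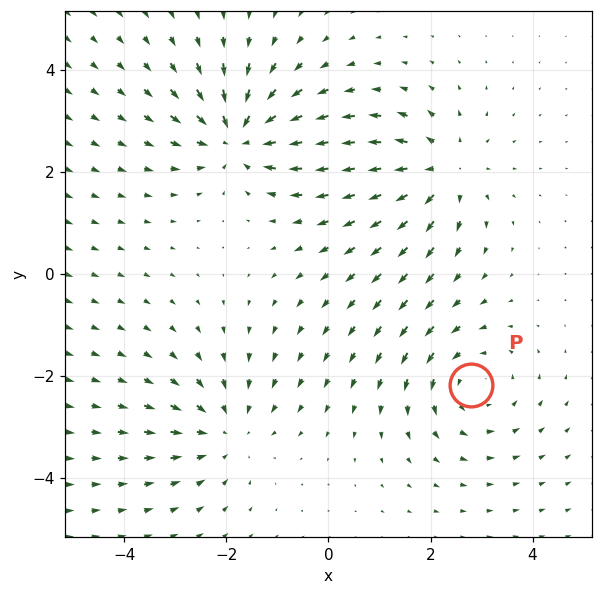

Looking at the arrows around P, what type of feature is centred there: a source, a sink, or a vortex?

At P (2.8, -2.2) the arrows circulate counterclockwise. Divergence ≈0, curl about +3 — near-zero divergence with nonzero curl is a vortex.

vortex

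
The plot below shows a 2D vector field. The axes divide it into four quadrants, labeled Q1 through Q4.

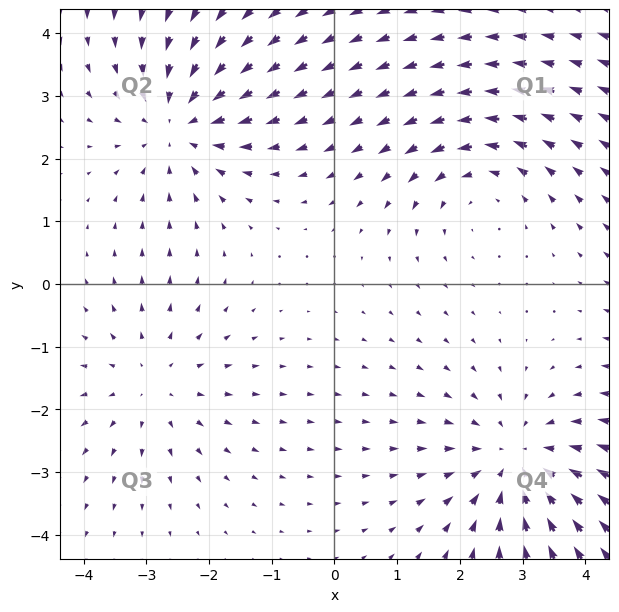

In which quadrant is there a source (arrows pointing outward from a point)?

The source sits at approximately (-2.9, -1.6), which lies in quadrant Q3. The divergence there is about +2, positive as expected for a source.

Q3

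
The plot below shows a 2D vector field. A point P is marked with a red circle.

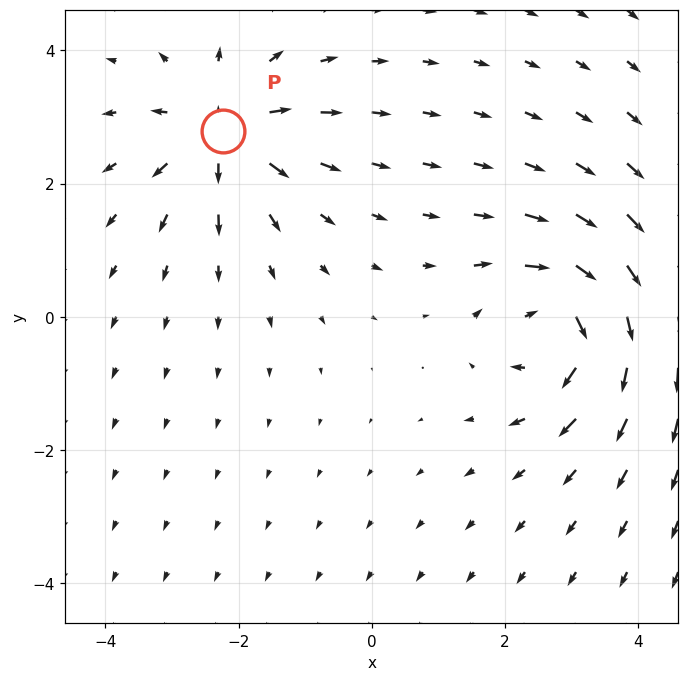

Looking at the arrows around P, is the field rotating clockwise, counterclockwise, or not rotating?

not rotating

Near P at (-2.2, 2.8) the arrows show no circulation. The curl there is ≈0.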